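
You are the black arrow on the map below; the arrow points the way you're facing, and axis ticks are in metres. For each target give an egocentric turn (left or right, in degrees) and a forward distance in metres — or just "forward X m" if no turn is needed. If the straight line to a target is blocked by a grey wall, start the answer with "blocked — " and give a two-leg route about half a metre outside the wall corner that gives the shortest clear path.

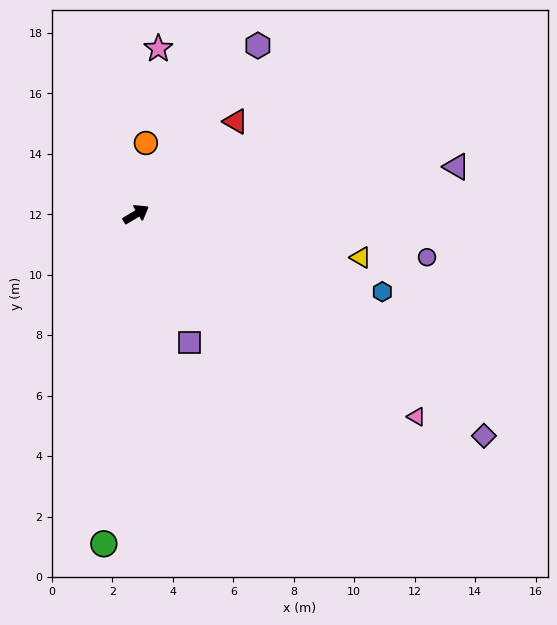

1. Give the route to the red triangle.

turn left 12°, forward 4.5 m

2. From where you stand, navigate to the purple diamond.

turn right 64°, forward 13.6 m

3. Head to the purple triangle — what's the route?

turn right 23°, forward 10.7 m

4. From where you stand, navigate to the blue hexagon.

turn right 48°, forward 8.5 m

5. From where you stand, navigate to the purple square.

turn right 99°, forward 4.6 m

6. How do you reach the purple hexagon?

turn left 23°, forward 6.9 m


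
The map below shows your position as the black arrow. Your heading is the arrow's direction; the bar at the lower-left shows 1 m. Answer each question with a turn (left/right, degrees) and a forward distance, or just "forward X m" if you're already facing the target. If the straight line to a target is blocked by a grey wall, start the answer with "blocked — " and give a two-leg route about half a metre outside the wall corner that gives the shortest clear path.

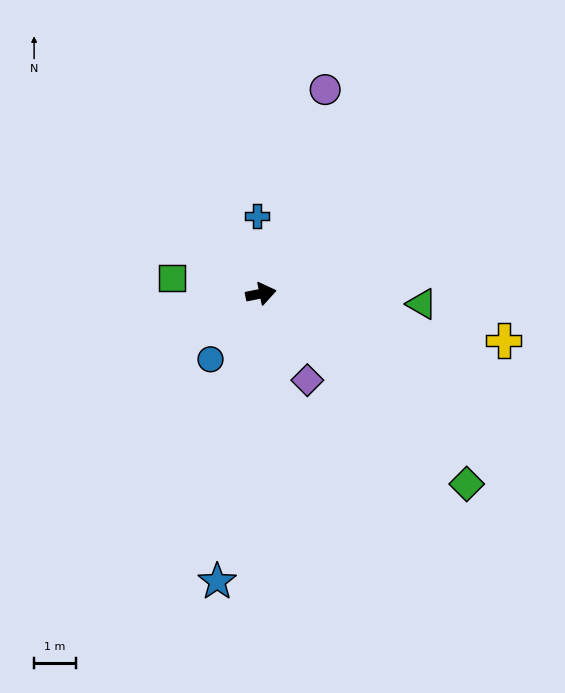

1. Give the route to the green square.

turn left 159°, forward 2.1 m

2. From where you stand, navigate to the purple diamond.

turn right 73°, forward 2.3 m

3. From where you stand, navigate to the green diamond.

turn right 54°, forward 6.7 m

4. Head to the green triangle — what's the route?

turn right 15°, forward 3.8 m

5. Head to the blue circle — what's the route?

turn right 139°, forward 2.0 m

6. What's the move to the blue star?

turn right 110°, forward 6.9 m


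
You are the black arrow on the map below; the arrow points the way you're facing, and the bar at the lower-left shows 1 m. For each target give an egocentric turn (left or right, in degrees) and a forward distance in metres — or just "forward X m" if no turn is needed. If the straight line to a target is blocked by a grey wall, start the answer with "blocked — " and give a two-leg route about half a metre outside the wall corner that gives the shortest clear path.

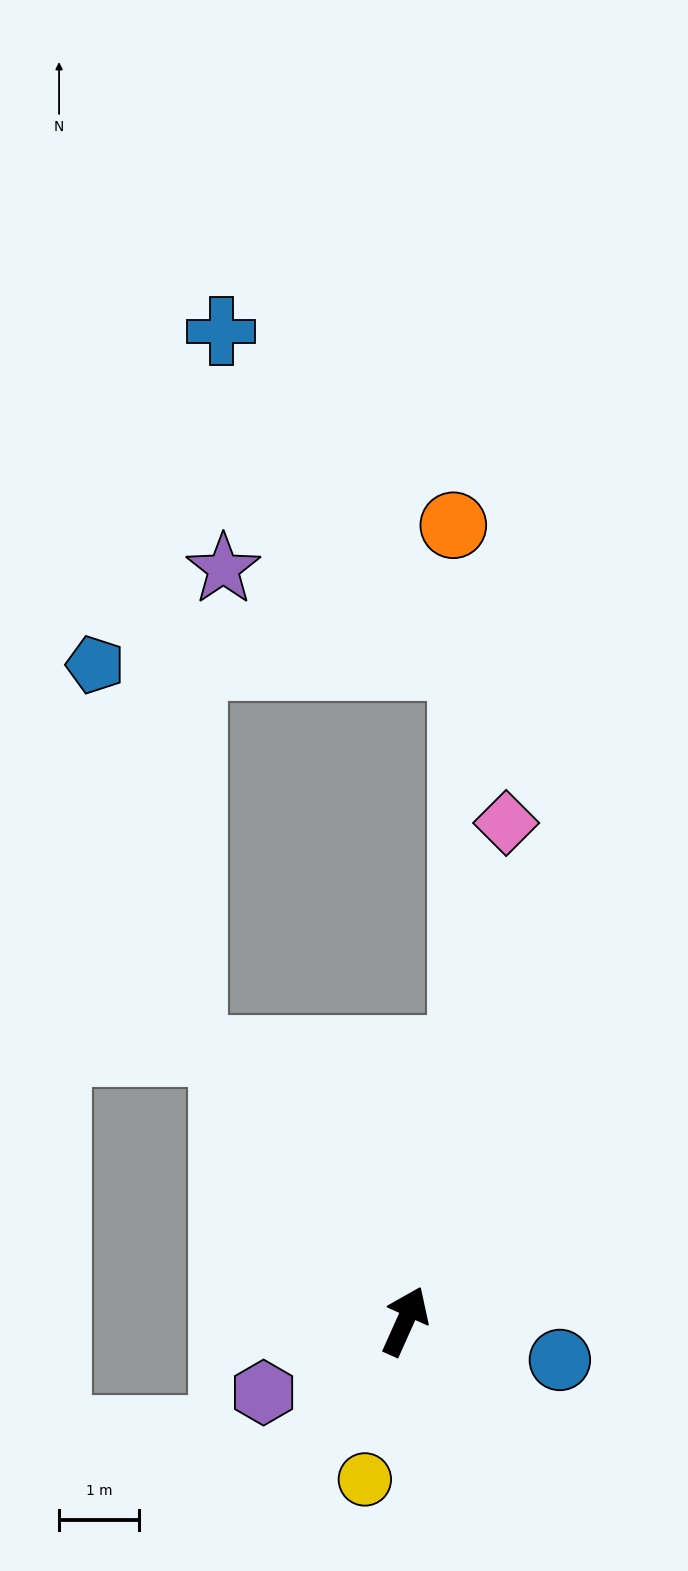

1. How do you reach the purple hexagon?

turn left 141°, forward 2.0 m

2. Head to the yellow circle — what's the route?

turn right 170°, forward 2.0 m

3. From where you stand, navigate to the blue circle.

turn right 80°, forward 2.0 m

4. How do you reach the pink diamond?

turn left 13°, forward 6.3 m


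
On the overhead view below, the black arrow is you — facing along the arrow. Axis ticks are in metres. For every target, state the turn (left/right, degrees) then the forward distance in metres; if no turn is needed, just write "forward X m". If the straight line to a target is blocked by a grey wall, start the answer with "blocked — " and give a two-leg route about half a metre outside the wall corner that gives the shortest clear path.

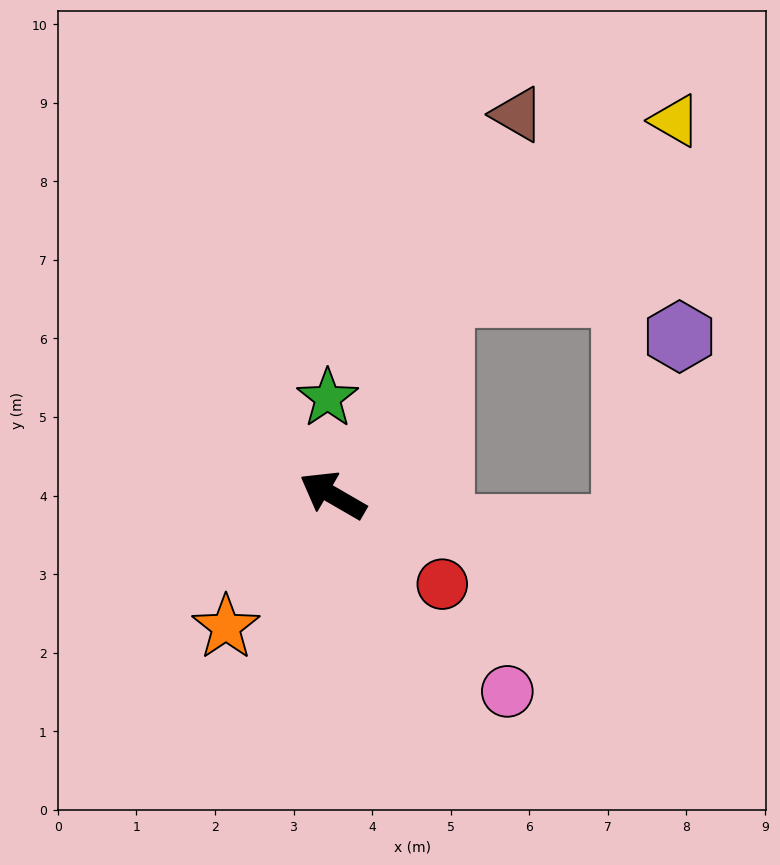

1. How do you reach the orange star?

turn left 81°, forward 2.2 m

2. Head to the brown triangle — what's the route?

turn right 86°, forward 5.4 m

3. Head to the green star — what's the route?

turn right 57°, forward 1.2 m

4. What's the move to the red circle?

turn left 171°, forward 1.8 m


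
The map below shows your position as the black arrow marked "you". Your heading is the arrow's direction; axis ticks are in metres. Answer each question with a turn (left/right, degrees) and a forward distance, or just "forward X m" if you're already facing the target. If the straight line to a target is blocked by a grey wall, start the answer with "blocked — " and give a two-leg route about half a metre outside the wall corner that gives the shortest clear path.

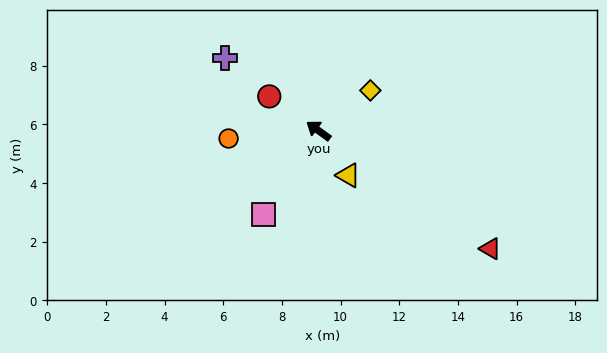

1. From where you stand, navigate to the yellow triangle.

turn left 159°, forward 1.8 m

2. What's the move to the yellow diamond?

turn right 106°, forward 2.2 m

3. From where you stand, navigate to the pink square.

turn left 93°, forward 3.4 m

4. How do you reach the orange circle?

turn left 41°, forward 3.1 m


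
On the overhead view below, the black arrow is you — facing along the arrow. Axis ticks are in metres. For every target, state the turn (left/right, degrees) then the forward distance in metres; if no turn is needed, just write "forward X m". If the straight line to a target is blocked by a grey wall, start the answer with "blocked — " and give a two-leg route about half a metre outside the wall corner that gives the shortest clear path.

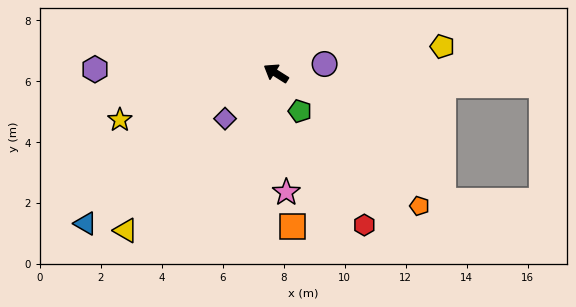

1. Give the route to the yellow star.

turn left 49°, forward 5.3 m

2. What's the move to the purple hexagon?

turn left 31°, forward 5.9 m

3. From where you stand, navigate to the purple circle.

turn right 137°, forward 1.6 m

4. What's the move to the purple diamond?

turn left 74°, forward 2.2 m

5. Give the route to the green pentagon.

turn left 155°, forward 1.5 m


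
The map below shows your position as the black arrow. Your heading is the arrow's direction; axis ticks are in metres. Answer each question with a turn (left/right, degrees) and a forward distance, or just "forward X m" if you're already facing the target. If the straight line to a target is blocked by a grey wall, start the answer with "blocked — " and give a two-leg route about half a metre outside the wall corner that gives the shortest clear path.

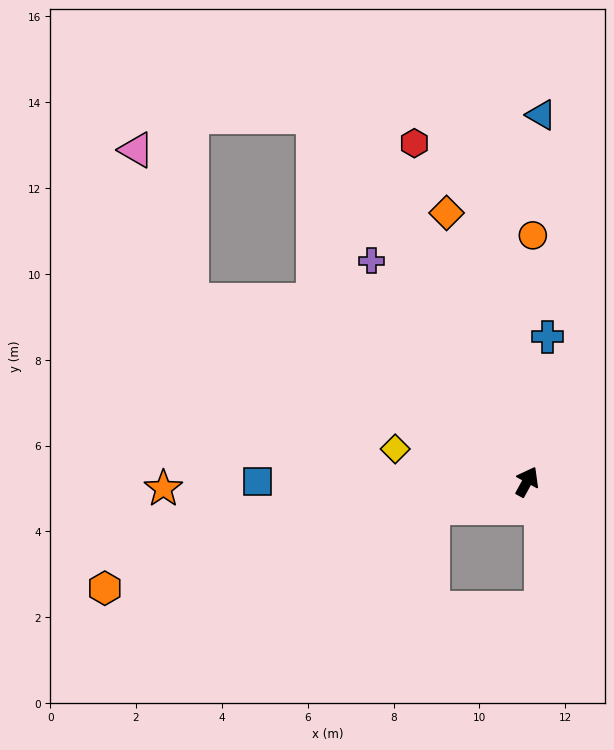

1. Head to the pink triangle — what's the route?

blocked — turn left 90°, forward 8.9 m, then turn right 42°, forward 3.7 m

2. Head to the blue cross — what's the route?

turn left 21°, forward 3.4 m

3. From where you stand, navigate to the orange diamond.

turn left 45°, forward 6.5 m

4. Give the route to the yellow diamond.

turn left 105°, forward 3.2 m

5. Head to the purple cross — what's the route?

turn left 64°, forward 6.3 m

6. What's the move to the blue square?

turn left 118°, forward 6.3 m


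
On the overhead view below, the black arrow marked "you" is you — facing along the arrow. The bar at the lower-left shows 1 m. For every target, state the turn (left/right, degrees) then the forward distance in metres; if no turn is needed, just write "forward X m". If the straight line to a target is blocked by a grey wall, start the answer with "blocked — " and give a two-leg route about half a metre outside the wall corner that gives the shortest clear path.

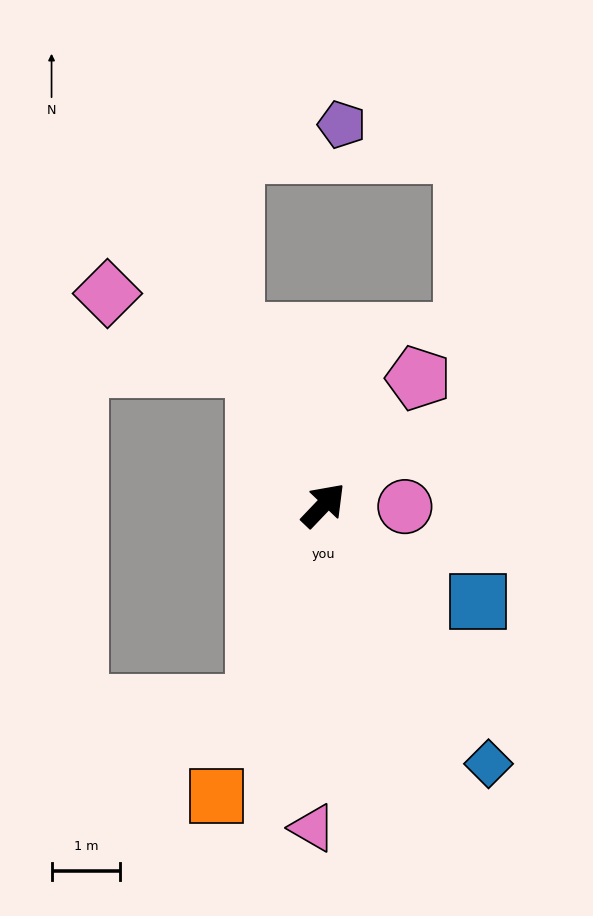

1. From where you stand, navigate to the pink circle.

turn right 47°, forward 1.2 m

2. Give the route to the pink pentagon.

turn left 7°, forward 2.3 m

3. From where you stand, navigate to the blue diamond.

turn right 104°, forward 4.5 m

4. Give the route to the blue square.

turn right 78°, forward 2.6 m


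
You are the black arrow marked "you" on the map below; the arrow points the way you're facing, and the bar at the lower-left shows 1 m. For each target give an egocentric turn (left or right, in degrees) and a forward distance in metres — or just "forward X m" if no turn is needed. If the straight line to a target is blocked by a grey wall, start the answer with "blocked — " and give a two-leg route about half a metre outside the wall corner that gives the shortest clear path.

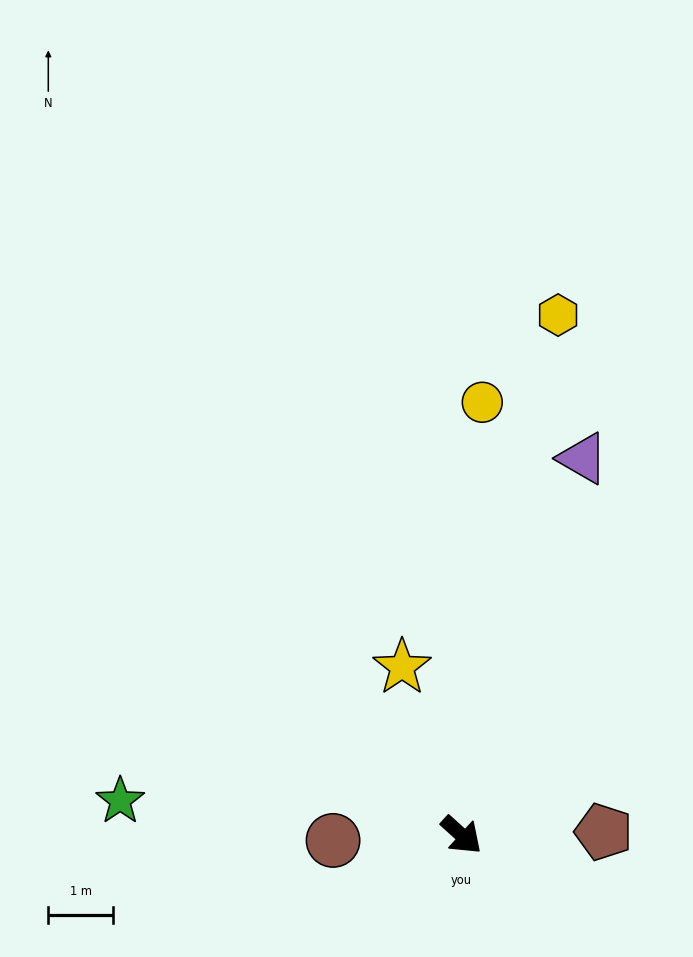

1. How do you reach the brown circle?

turn right 136°, forward 2.0 m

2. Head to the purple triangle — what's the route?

turn left 114°, forward 6.1 m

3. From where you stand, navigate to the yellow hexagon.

turn left 122°, forward 8.1 m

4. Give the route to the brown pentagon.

turn left 43°, forward 2.2 m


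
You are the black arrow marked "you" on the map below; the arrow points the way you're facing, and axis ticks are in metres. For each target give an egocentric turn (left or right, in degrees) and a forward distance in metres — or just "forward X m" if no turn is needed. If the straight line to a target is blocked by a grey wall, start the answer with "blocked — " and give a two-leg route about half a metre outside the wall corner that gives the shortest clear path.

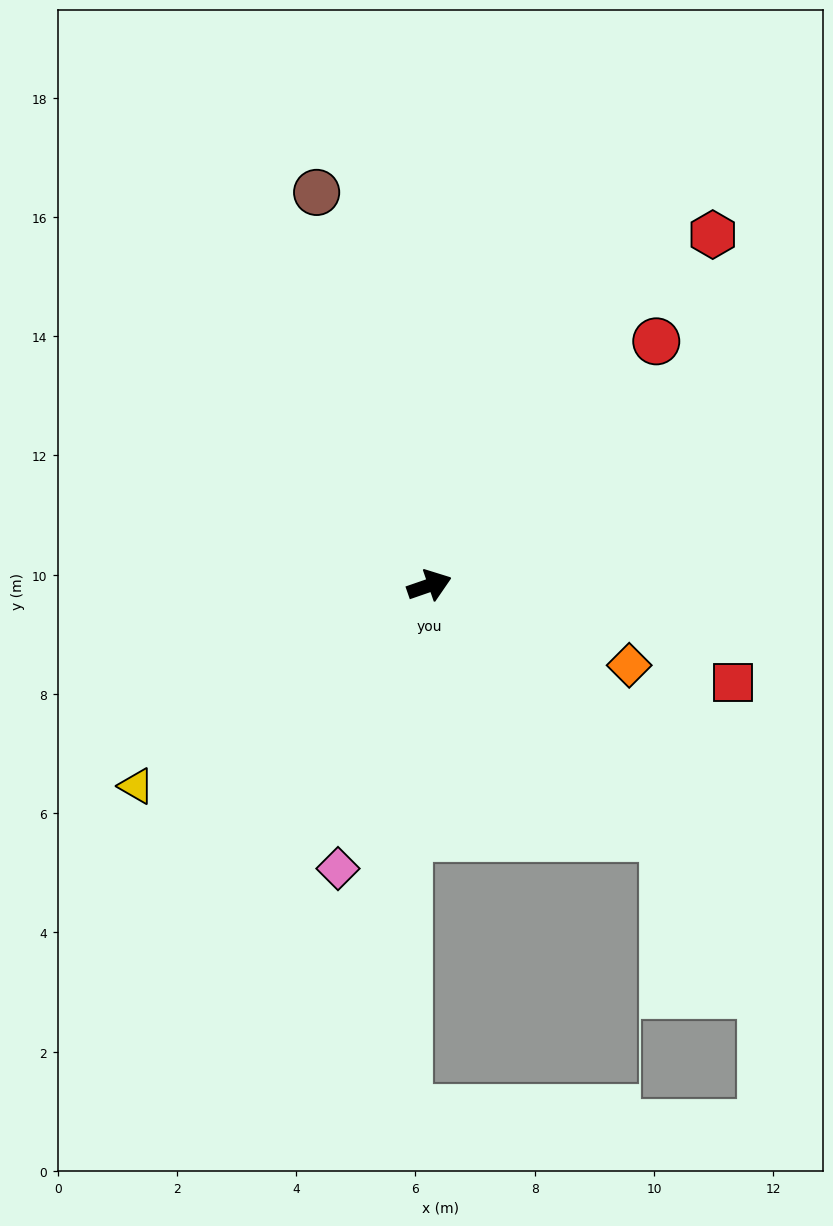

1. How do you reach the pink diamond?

turn right 127°, forward 5.0 m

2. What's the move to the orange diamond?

turn right 41°, forward 3.6 m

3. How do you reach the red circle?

turn left 28°, forward 5.6 m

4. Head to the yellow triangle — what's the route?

turn right 165°, forward 6.0 m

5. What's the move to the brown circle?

turn left 87°, forward 6.9 m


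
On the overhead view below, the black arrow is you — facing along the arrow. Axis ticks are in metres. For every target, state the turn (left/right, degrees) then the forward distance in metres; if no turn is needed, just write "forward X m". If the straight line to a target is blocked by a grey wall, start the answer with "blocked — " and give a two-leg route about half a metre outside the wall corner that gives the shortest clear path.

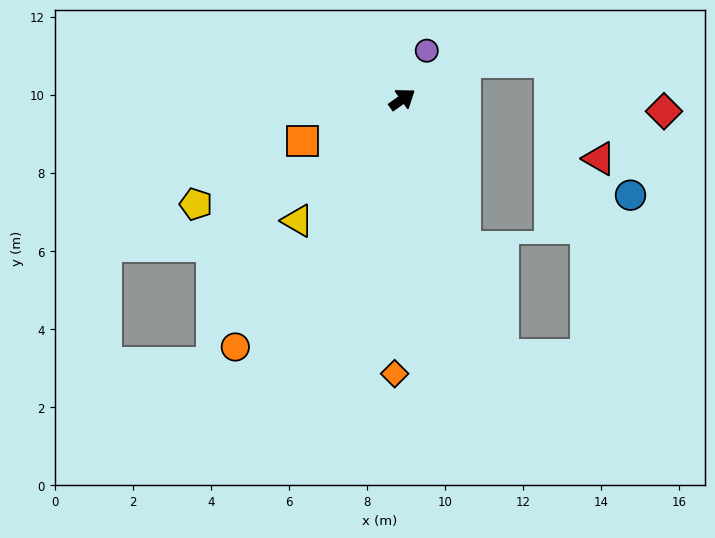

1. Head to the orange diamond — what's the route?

turn right 127°, forward 7.0 m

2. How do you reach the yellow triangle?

turn right 166°, forward 4.1 m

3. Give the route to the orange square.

turn left 167°, forward 2.8 m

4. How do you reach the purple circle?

turn left 28°, forward 1.4 m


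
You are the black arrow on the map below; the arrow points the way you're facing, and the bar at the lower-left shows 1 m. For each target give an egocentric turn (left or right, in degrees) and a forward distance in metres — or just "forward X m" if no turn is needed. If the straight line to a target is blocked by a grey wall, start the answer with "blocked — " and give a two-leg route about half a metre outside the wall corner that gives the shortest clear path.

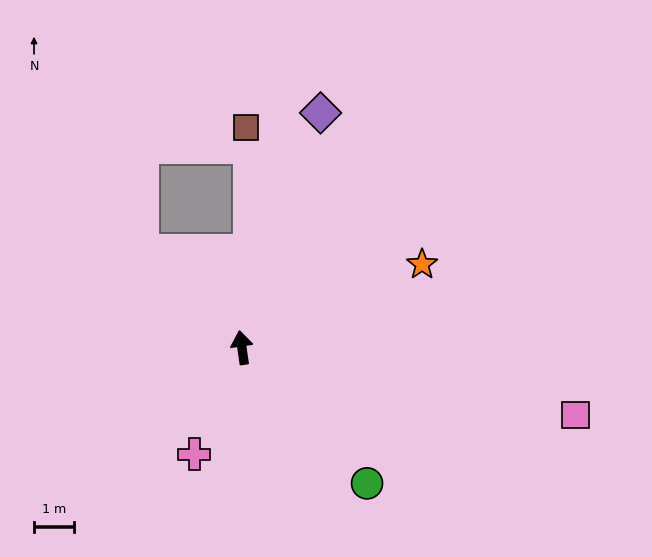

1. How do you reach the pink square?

turn right 110°, forward 8.6 m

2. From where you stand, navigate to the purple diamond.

turn right 27°, forward 6.2 m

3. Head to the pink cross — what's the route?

turn left 148°, forward 2.9 m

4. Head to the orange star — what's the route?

turn right 74°, forward 5.0 m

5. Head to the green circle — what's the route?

turn right 146°, forward 4.6 m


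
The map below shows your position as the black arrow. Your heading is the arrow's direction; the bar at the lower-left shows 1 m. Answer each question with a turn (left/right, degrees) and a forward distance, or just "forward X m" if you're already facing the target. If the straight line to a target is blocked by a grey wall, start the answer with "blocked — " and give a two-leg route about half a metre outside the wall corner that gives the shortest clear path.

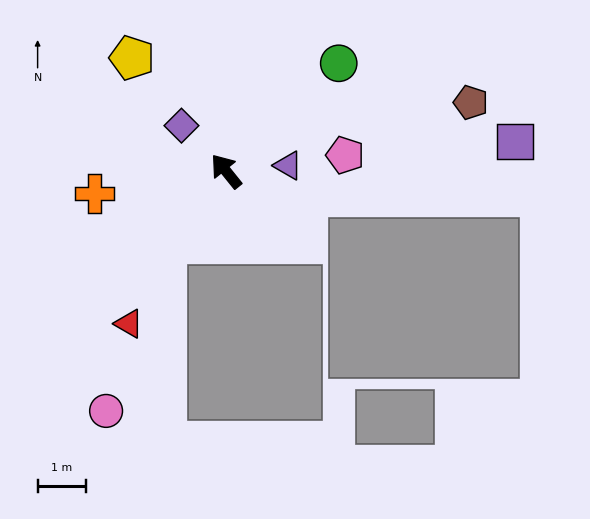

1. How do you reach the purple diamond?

turn left 6°, forward 1.3 m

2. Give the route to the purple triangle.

turn right 124°, forward 1.3 m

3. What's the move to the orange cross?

turn left 61°, forward 2.8 m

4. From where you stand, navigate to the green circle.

turn right 85°, forward 3.2 m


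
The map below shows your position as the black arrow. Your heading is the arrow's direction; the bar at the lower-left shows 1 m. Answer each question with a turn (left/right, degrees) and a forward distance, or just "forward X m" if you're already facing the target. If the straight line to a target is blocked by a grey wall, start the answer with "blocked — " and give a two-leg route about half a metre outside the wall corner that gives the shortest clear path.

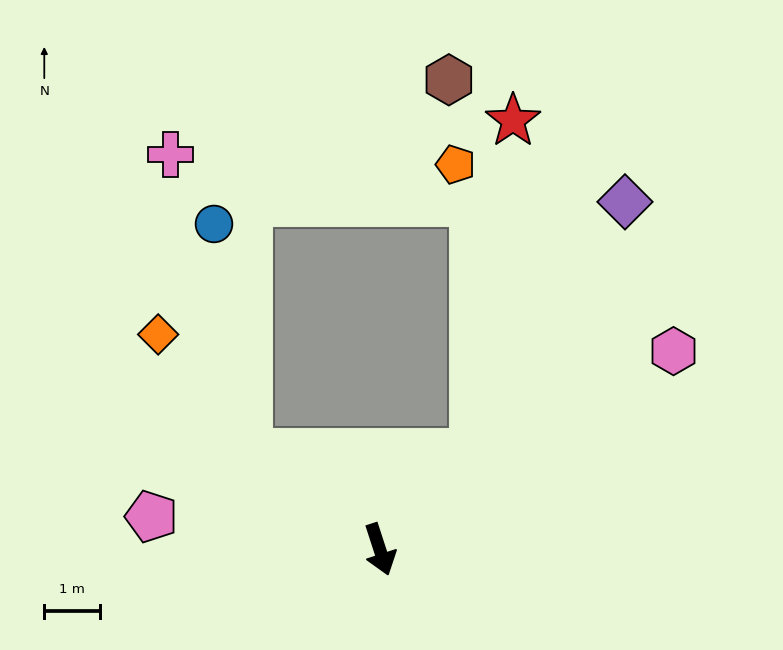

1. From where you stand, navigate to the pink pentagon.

turn right 116°, forward 4.1 m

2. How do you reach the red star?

blocked — turn left 118°, forward 2.4 m, then turn left 37°, forward 6.0 m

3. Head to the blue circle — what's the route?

blocked — turn right 145°, forward 2.9 m, then turn right 44°, forward 4.1 m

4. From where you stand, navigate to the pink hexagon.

turn left 106°, forward 6.3 m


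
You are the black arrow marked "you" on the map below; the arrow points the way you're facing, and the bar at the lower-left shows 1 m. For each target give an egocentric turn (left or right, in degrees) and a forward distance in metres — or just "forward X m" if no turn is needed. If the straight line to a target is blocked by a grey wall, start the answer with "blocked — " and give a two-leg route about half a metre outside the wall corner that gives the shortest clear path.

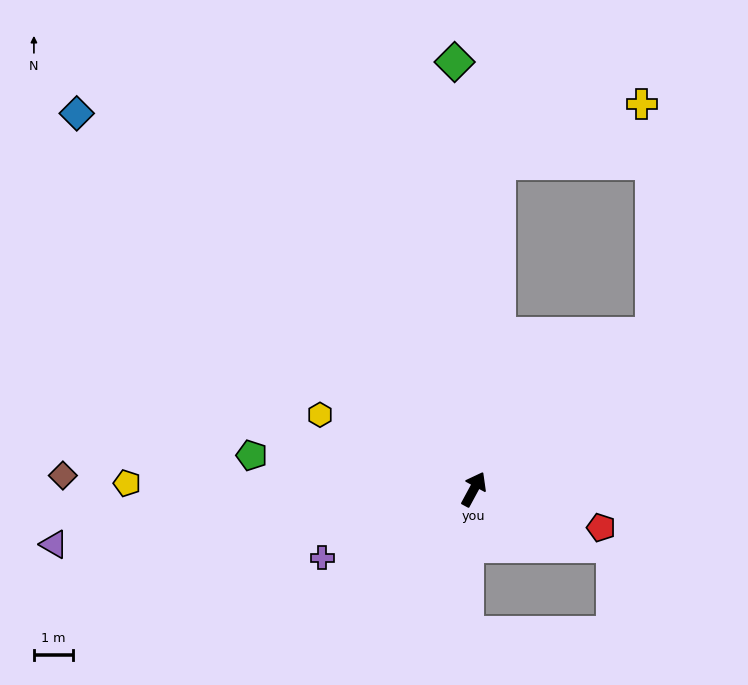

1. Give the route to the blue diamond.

turn left 75°, forward 13.8 m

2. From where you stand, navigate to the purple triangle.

turn left 126°, forward 10.7 m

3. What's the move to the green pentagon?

turn left 110°, forward 5.7 m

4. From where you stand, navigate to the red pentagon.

turn right 78°, forward 3.4 m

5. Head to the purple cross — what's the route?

turn left 143°, forward 4.2 m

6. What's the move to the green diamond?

turn left 31°, forward 10.8 m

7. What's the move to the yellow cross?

blocked — turn left 24°, forward 8.3 m, then turn right 63°, forward 3.9 m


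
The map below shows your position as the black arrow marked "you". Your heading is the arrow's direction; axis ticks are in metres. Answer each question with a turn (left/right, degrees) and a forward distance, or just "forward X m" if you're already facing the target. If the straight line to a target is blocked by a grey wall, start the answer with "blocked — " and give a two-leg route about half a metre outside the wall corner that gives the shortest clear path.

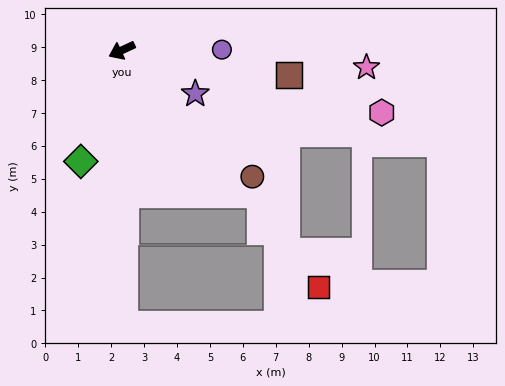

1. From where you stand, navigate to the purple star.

turn left 124°, forward 2.6 m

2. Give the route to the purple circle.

turn left 155°, forward 3.0 m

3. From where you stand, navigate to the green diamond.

turn left 45°, forward 3.6 m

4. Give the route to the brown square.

turn left 147°, forward 5.1 m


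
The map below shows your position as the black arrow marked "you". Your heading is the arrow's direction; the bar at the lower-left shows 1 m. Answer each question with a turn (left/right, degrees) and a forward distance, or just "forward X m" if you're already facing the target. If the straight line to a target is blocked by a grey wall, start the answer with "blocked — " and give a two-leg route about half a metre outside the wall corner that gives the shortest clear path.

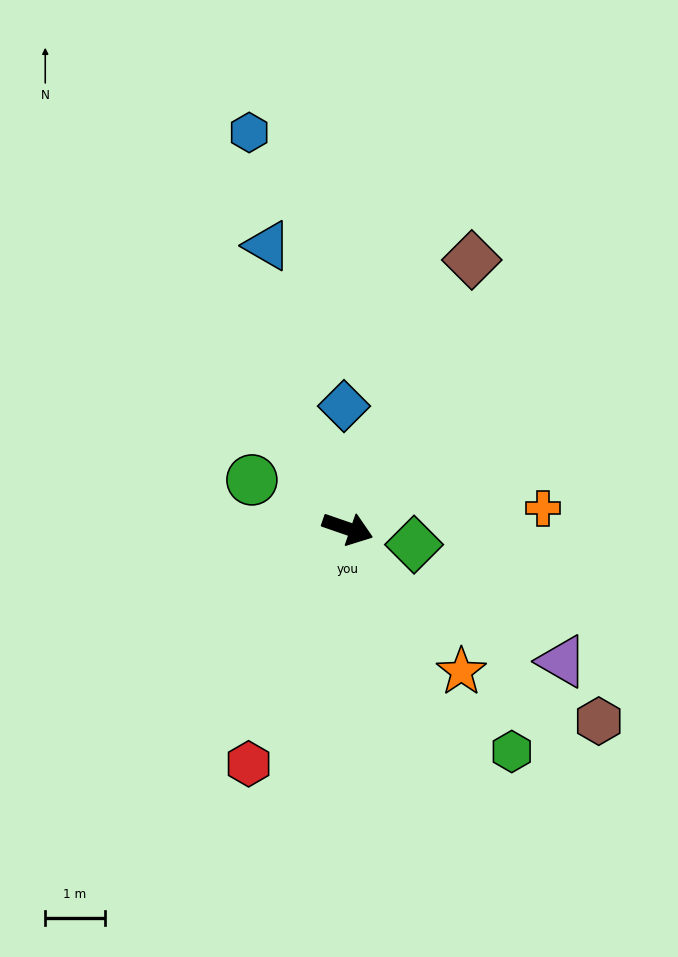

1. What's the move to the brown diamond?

turn left 84°, forward 5.0 m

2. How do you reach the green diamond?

turn left 6°, forward 1.2 m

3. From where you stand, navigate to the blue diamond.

turn left 111°, forward 2.1 m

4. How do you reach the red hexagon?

turn right 94°, forward 4.3 m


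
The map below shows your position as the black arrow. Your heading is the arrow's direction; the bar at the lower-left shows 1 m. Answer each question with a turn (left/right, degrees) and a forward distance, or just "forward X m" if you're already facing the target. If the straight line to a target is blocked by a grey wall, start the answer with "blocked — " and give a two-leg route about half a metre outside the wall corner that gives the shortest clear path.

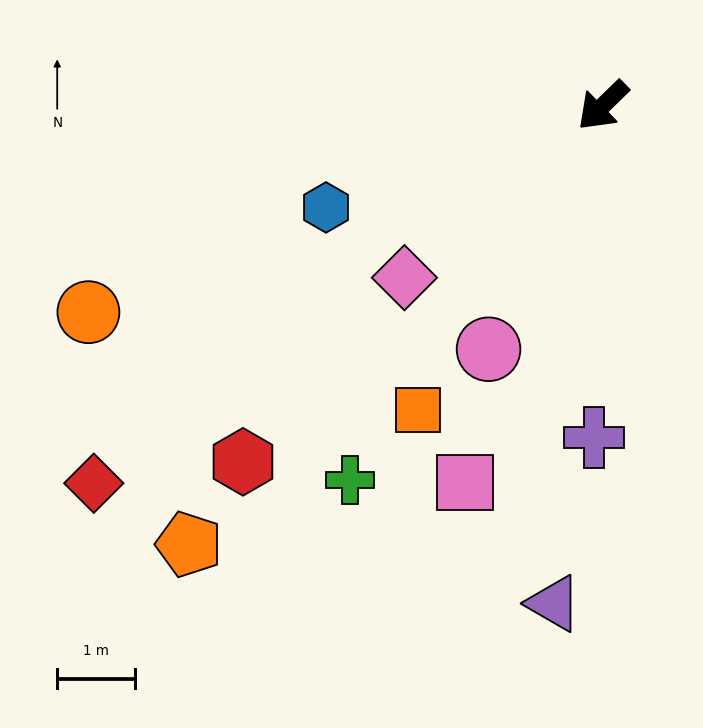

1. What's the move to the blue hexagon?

turn right 24°, forward 3.8 m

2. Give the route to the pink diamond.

turn right 3°, forward 3.4 m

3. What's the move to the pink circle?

turn left 21°, forward 3.5 m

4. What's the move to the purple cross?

turn left 44°, forward 4.3 m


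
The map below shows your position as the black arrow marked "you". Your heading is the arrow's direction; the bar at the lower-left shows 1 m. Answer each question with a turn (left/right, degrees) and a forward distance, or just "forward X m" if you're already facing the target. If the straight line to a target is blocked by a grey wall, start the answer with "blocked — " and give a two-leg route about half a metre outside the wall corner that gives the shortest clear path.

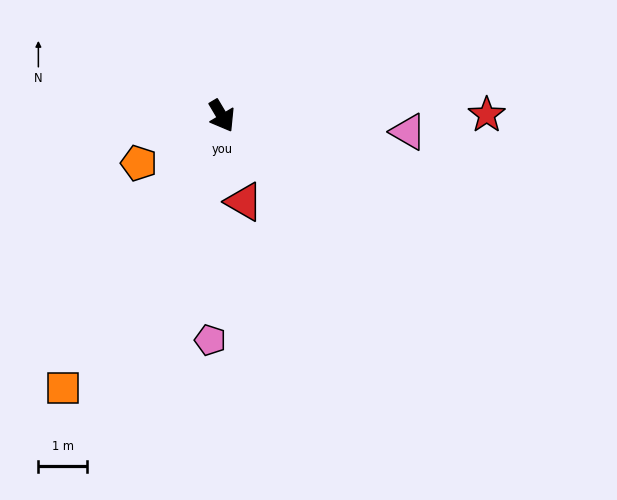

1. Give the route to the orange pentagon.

turn right 91°, forward 2.0 m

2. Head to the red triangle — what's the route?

turn right 16°, forward 1.8 m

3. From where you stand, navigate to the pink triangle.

turn left 54°, forward 3.8 m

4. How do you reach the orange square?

turn right 61°, forward 6.5 m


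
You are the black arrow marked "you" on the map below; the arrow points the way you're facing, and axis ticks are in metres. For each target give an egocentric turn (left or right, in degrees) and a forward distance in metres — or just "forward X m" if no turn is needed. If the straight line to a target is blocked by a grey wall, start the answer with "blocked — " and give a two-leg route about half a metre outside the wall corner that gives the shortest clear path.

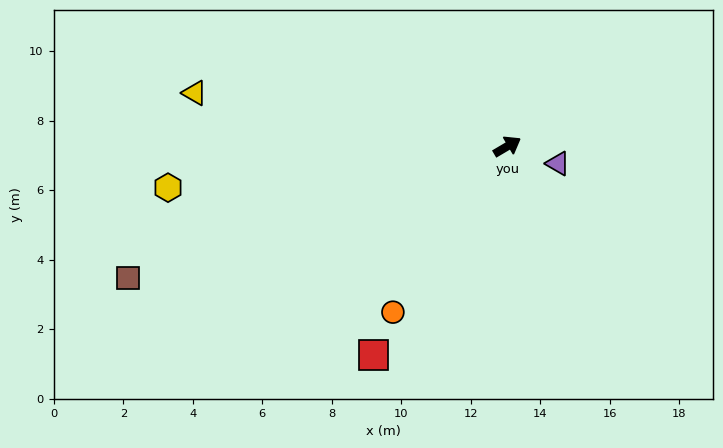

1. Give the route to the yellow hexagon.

turn left 156°, forward 9.8 m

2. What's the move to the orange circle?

turn right 155°, forward 5.8 m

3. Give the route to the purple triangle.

turn right 49°, forward 1.5 m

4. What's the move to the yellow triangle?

turn left 140°, forward 9.1 m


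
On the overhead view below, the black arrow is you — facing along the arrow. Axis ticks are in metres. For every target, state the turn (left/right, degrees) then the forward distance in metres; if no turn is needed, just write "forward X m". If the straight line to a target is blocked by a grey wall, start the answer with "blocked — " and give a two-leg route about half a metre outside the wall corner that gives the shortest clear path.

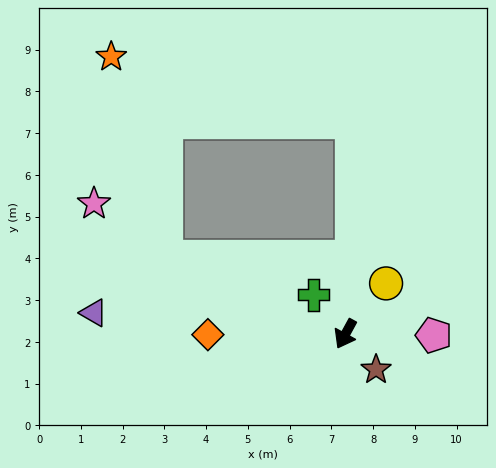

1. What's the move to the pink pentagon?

turn left 118°, forward 2.1 m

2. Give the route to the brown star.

turn left 69°, forward 1.1 m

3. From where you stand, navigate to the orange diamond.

turn right 61°, forward 3.3 m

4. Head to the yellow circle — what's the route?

turn left 170°, forward 1.6 m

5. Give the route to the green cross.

turn right 112°, forward 1.2 m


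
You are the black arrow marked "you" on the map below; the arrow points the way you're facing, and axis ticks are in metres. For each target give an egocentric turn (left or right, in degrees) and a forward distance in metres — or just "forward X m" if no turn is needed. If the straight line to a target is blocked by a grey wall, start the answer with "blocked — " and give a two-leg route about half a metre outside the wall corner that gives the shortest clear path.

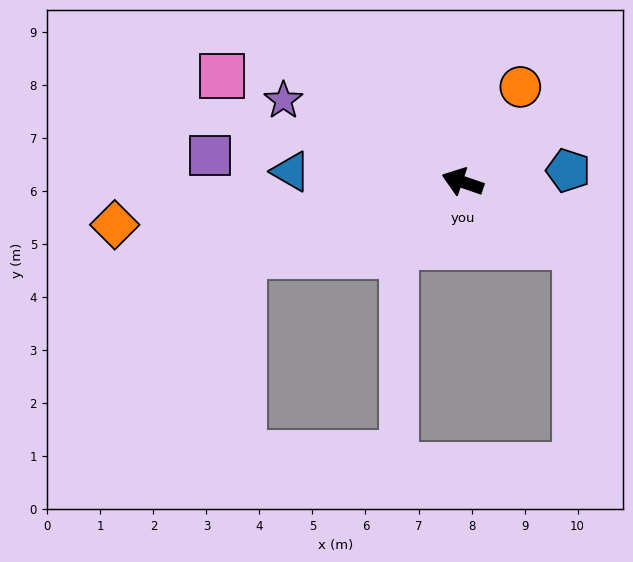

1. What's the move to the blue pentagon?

turn right 155°, forward 2.0 m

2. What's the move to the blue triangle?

turn left 15°, forward 3.2 m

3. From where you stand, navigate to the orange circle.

turn right 102°, forward 2.1 m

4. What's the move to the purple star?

turn right 6°, forward 3.7 m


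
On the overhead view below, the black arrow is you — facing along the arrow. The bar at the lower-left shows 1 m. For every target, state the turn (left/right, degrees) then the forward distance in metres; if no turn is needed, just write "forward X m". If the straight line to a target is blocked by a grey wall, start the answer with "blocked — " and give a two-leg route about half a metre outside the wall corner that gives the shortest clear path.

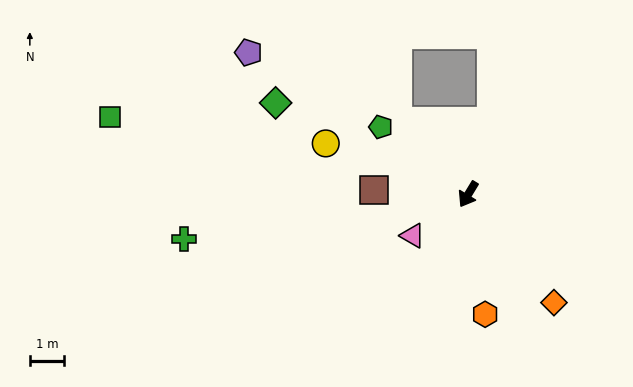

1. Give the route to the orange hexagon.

turn left 39°, forward 3.5 m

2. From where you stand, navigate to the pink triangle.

turn right 22°, forward 2.0 m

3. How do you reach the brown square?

turn right 62°, forward 2.7 m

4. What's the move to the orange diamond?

turn left 70°, forward 4.0 m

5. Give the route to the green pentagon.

turn right 96°, forward 3.2 m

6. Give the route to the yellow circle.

turn right 78°, forward 4.4 m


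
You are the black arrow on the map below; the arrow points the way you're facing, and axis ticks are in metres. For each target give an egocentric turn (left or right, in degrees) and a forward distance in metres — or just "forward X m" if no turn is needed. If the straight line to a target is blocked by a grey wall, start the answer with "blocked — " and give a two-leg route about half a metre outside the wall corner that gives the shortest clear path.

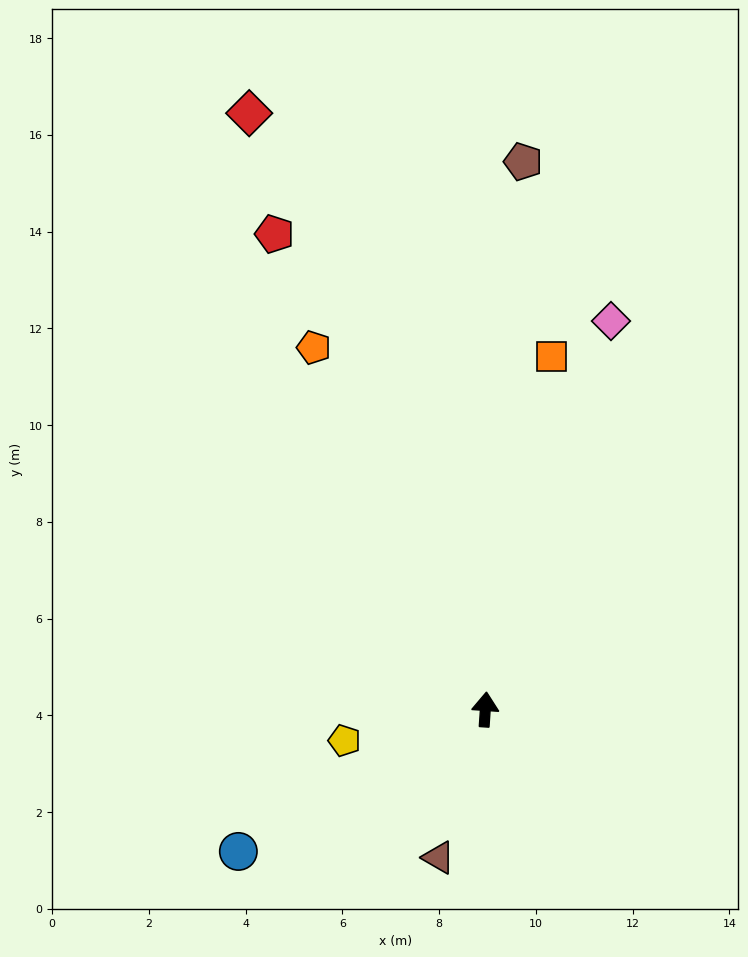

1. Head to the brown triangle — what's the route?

turn left 166°, forward 3.2 m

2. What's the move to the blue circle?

turn left 124°, forward 5.9 m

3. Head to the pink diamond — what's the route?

turn right 14°, forward 8.4 m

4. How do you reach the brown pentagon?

forward 11.4 m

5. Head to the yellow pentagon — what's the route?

turn left 106°, forward 3.0 m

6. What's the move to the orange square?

turn right 7°, forward 7.4 m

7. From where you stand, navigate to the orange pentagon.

turn left 29°, forward 8.3 m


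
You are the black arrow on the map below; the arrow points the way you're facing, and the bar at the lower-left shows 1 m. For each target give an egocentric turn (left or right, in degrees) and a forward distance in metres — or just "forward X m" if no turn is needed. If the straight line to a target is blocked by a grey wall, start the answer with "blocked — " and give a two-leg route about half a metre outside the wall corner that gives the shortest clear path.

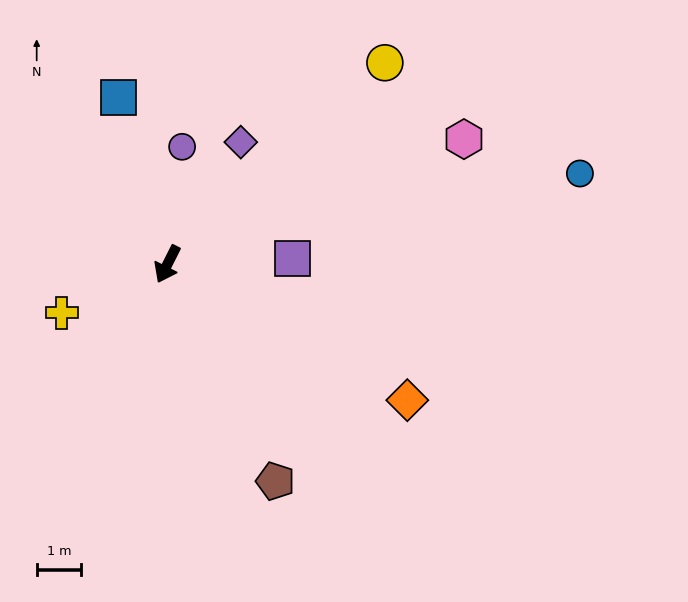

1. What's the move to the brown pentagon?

turn left 53°, forward 5.5 m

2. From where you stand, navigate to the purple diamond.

turn left 176°, forward 3.2 m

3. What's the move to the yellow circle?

turn left 160°, forward 6.7 m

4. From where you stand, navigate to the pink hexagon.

turn left 140°, forward 7.3 m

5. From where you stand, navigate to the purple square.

turn left 119°, forward 2.8 m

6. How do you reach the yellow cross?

turn right 39°, forward 2.6 m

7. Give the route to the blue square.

turn right 137°, forward 3.9 m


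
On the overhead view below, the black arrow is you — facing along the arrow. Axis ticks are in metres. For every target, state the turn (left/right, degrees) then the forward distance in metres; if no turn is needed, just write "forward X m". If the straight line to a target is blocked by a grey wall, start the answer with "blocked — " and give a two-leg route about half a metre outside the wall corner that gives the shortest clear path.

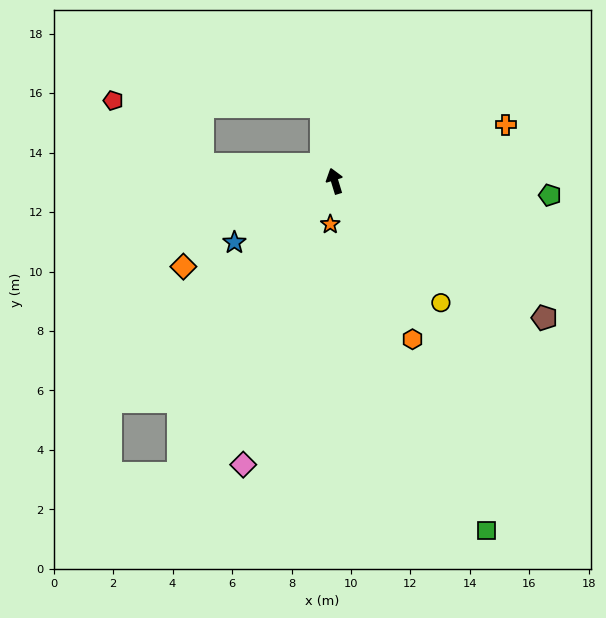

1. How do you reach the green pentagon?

turn right 111°, forward 7.3 m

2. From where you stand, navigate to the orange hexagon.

turn right 171°, forward 5.9 m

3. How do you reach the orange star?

turn left 157°, forward 1.5 m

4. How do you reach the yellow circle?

turn right 156°, forward 5.4 m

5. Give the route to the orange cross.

turn right 89°, forward 6.1 m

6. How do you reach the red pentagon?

blocked — turn left 66°, forward 4.5 m, then turn right 29°, forward 3.7 m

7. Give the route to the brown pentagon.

turn right 140°, forward 8.4 m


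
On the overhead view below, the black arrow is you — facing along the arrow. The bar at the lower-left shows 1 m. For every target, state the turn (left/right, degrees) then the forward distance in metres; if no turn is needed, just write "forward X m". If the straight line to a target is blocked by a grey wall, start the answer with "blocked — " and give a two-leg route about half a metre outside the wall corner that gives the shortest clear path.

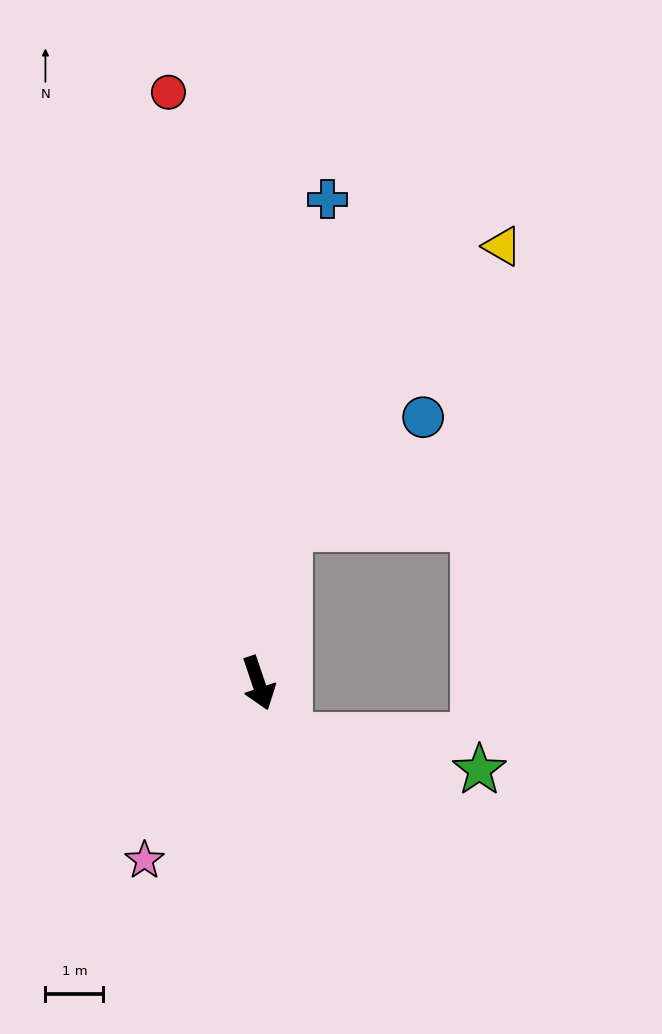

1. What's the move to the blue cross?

turn left 153°, forward 8.4 m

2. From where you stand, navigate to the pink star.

turn right 51°, forward 3.6 m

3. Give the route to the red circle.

turn left 170°, forward 10.3 m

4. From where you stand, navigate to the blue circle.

blocked — turn left 151°, forward 2.7 m, then turn right 41°, forward 3.0 m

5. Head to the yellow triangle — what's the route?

blocked — turn left 151°, forward 2.7 m, then turn right 27°, forward 6.1 m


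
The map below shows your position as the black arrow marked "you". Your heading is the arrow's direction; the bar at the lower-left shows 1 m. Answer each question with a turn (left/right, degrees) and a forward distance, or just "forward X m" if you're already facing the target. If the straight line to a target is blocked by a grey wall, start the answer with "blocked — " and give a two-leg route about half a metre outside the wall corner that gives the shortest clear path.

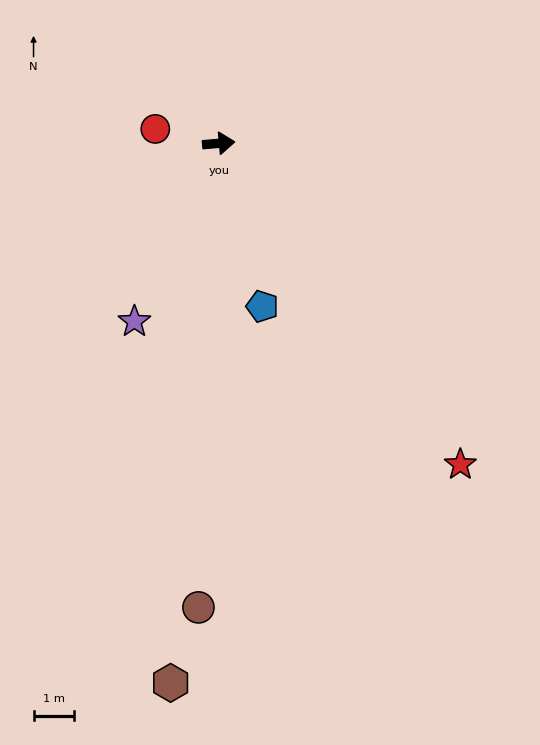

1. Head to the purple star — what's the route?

turn right 120°, forward 4.8 m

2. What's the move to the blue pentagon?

turn right 80°, forward 4.2 m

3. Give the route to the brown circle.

turn right 98°, forward 11.4 m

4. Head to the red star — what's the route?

turn right 58°, forward 9.9 m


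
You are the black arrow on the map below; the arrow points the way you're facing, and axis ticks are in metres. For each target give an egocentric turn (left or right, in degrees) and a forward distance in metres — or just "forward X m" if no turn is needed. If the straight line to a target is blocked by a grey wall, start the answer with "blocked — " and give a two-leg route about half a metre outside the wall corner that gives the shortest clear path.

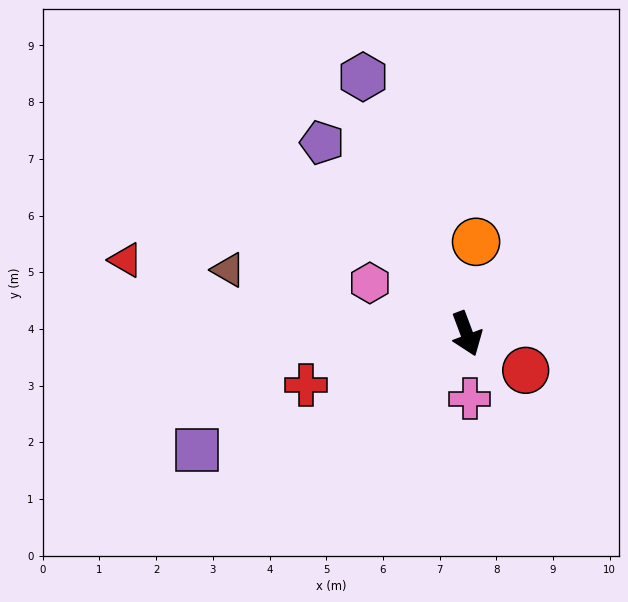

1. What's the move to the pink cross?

turn right 18°, forward 1.1 m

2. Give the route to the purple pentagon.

turn right 163°, forward 4.2 m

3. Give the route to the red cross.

turn right 93°, forward 3.0 m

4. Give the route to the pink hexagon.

turn right 138°, forward 1.9 m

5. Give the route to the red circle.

turn left 38°, forward 1.2 m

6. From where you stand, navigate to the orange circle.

turn left 154°, forward 1.6 m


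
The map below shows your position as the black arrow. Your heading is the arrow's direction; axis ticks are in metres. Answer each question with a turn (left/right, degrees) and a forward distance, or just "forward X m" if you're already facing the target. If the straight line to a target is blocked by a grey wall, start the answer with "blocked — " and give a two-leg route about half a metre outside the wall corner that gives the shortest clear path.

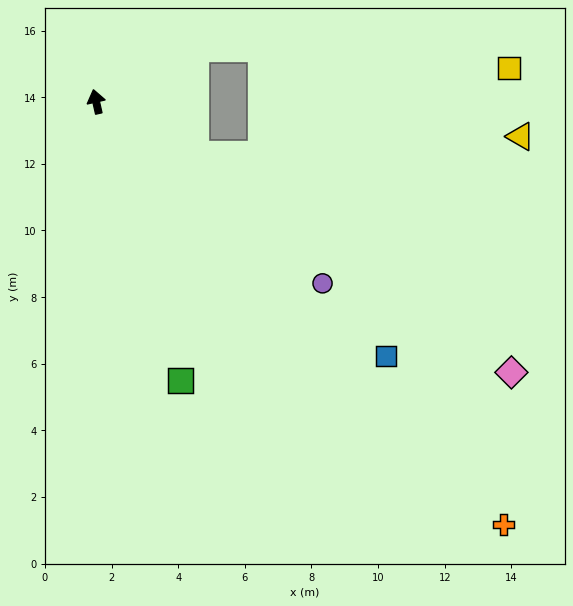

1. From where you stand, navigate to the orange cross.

turn right 149°, forward 17.6 m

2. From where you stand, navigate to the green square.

turn right 176°, forward 8.7 m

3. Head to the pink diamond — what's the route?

turn right 136°, forward 14.9 m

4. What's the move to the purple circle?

turn right 141°, forward 8.7 m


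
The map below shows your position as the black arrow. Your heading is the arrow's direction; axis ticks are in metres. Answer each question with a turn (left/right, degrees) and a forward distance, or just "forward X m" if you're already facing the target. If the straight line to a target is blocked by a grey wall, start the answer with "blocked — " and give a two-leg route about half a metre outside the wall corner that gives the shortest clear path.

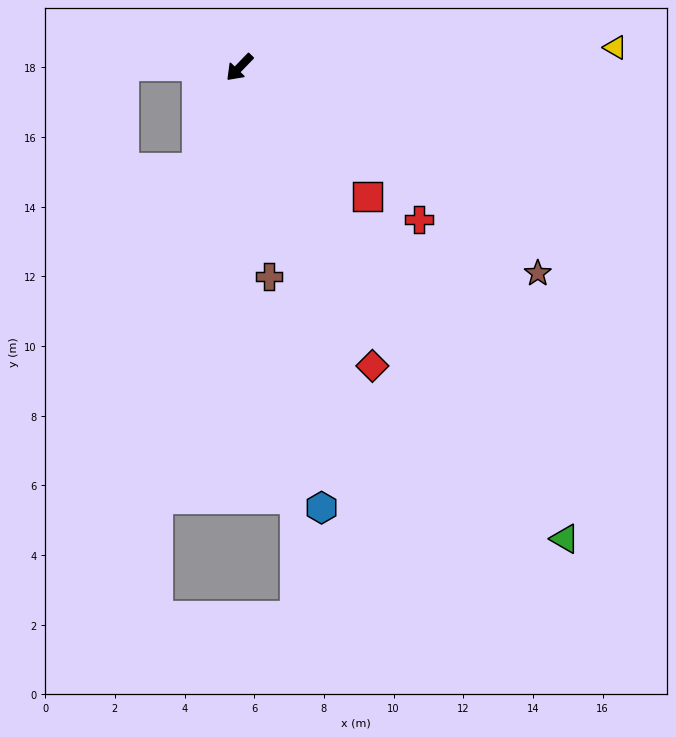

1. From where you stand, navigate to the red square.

turn left 89°, forward 5.2 m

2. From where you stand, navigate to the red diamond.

turn left 68°, forward 9.4 m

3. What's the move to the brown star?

turn left 99°, forward 10.4 m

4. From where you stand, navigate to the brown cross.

turn left 52°, forward 6.1 m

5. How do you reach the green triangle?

turn left 79°, forward 16.4 m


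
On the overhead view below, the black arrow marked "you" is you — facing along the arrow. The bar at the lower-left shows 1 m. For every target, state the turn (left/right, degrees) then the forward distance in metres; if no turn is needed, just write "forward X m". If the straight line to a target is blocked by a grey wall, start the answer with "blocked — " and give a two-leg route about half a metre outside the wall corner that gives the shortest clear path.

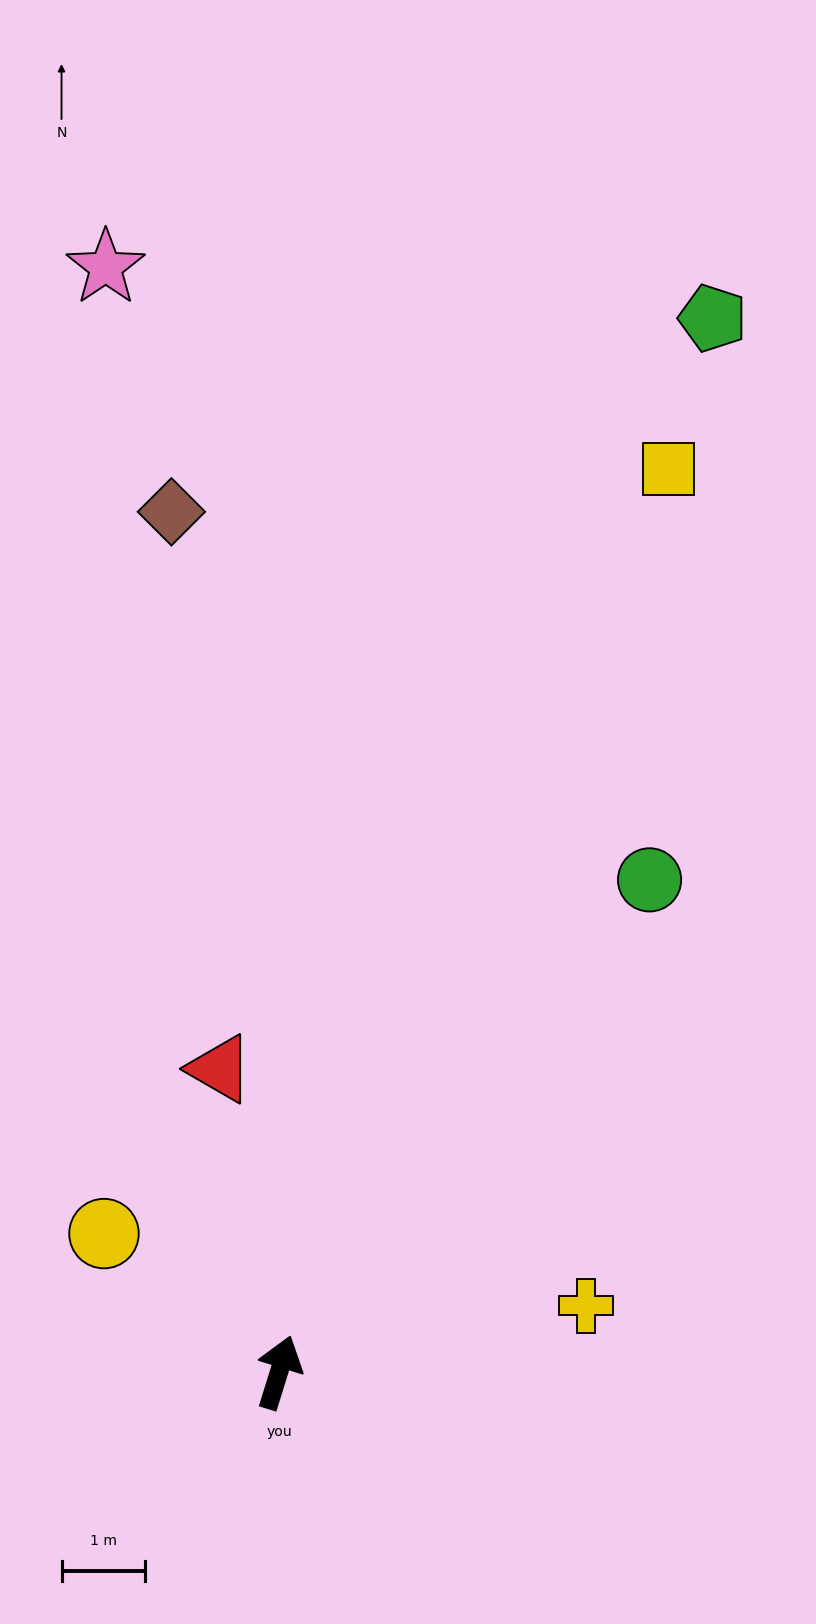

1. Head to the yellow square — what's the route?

turn right 6°, forward 11.7 m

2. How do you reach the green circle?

turn right 20°, forward 7.3 m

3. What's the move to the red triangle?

turn left 28°, forward 3.7 m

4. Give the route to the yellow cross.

turn right 60°, forward 3.7 m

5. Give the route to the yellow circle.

turn left 69°, forward 2.7 m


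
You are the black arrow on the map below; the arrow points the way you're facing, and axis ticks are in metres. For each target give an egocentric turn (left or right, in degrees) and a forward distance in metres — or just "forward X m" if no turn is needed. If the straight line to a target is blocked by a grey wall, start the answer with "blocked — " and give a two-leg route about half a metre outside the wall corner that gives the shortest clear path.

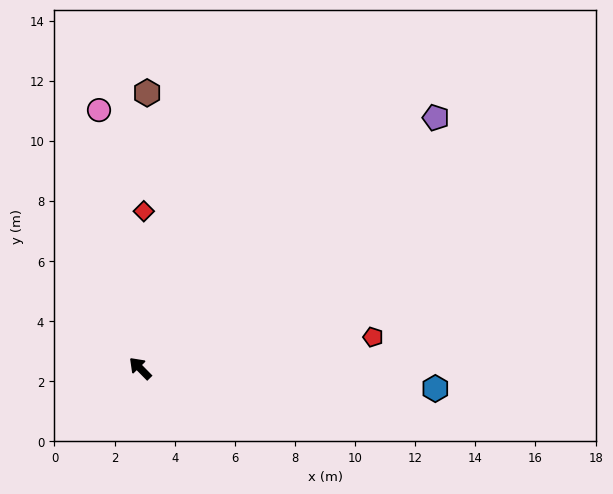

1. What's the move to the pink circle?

turn right 35°, forward 8.7 m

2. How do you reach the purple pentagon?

turn right 94°, forward 12.9 m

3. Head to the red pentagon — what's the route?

turn right 127°, forward 7.8 m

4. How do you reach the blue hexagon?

turn right 138°, forward 9.8 m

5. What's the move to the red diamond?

turn right 46°, forward 5.2 m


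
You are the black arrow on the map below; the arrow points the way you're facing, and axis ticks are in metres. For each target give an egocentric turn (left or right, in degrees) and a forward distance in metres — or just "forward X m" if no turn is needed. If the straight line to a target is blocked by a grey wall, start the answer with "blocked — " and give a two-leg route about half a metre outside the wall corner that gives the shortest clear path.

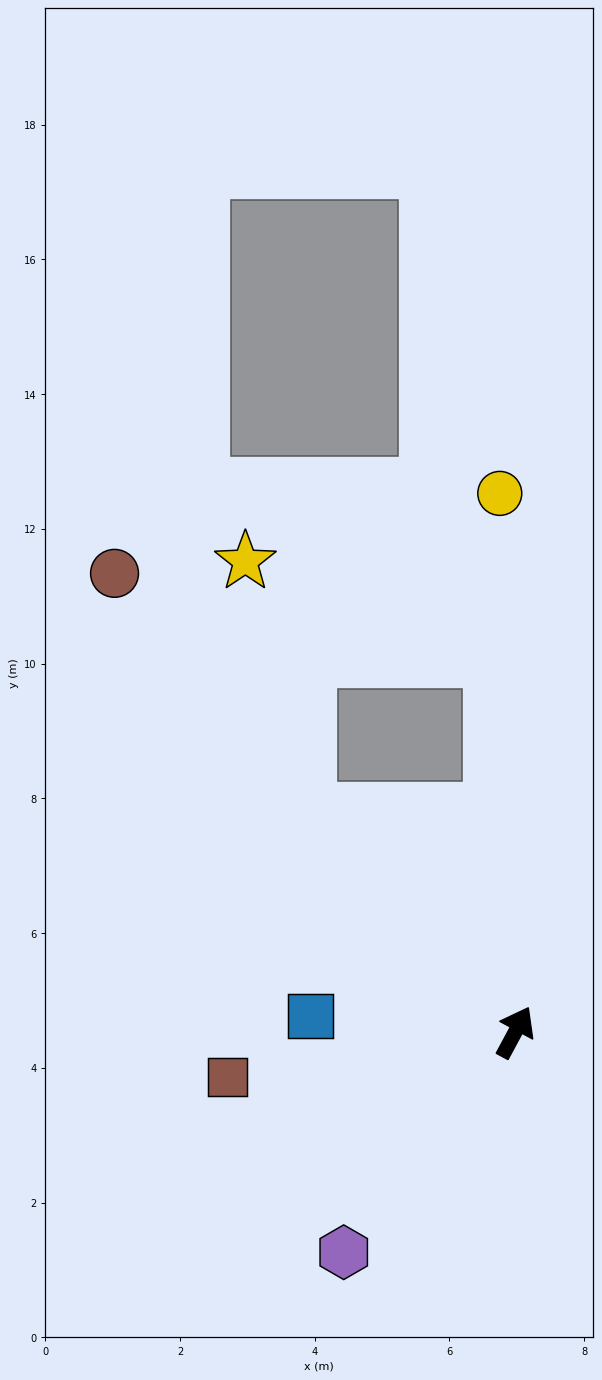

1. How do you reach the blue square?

turn left 114°, forward 3.0 m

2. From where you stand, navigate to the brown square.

turn left 127°, forward 4.3 m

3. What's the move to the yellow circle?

turn left 30°, forward 8.0 m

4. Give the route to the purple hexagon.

turn left 170°, forward 4.1 m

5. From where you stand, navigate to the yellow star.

blocked — turn left 71°, forward 4.5 m, then turn right 29°, forward 3.8 m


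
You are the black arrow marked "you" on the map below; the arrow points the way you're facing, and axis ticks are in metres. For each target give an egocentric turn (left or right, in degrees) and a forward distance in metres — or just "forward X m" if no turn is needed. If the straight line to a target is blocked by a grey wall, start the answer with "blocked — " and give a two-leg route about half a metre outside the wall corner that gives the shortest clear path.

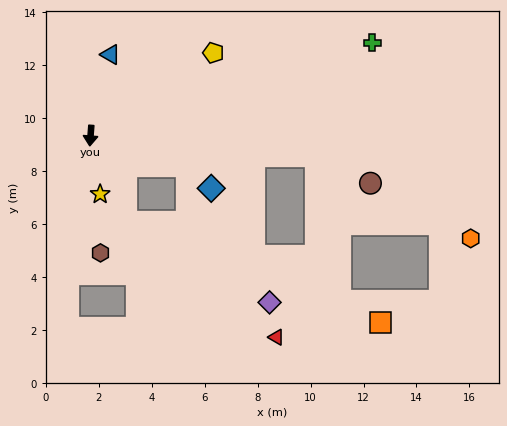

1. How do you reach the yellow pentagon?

turn left 128°, forward 5.6 m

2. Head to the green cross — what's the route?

turn left 113°, forward 11.2 m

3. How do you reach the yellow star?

turn left 14°, forward 2.2 m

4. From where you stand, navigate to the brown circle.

blocked — turn left 89°, forward 8.5 m, then turn right 21°, forward 2.3 m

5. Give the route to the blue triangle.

turn left 171°, forward 3.2 m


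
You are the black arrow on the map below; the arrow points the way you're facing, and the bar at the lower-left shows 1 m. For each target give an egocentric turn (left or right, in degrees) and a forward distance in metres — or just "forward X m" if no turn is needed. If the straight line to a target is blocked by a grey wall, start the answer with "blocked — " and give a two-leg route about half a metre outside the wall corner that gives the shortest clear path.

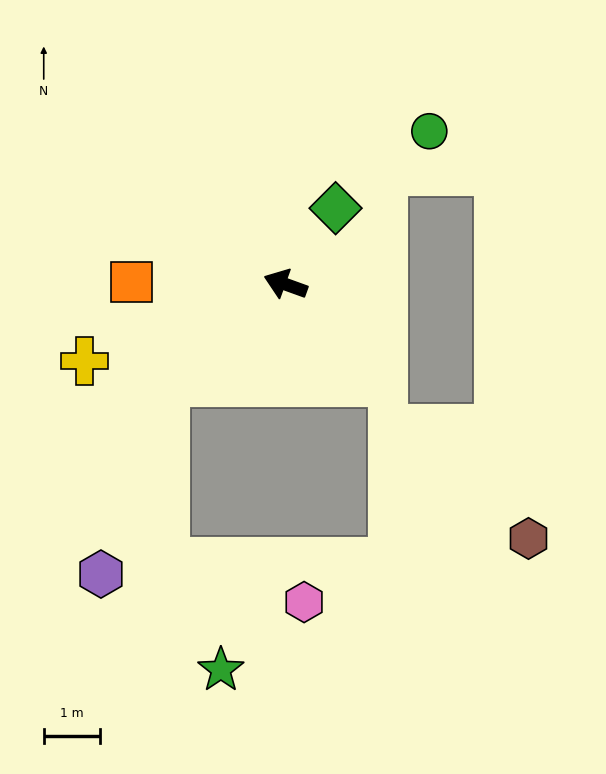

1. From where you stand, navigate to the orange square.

turn left 19°, forward 2.7 m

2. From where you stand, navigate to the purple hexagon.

blocked — turn left 59°, forward 2.8 m, then turn left 32°, forward 3.6 m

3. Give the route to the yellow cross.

turn left 41°, forward 3.8 m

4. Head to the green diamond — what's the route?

turn right 104°, forward 1.6 m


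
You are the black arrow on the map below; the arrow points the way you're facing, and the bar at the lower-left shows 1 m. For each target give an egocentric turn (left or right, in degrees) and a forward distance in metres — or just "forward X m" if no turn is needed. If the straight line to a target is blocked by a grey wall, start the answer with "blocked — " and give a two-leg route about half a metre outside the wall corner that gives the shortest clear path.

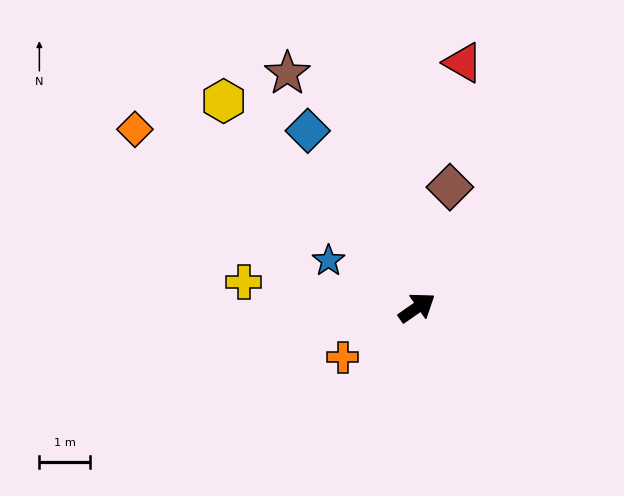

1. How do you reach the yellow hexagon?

turn left 98°, forward 5.6 m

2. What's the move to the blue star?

turn left 117°, forward 2.0 m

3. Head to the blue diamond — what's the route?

turn left 87°, forward 4.1 m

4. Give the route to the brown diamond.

turn left 40°, forward 2.5 m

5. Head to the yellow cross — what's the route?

turn left 137°, forward 3.5 m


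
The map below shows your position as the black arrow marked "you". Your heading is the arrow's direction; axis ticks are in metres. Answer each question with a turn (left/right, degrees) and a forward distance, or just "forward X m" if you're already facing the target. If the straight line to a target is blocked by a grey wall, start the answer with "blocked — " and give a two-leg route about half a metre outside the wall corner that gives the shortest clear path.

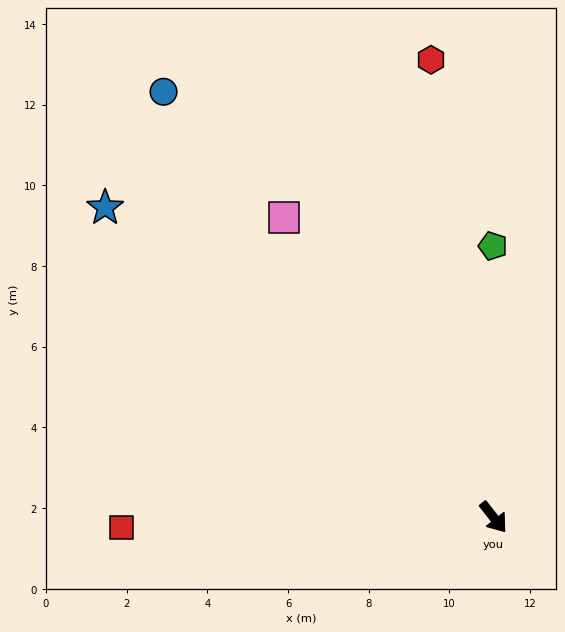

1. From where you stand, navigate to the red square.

turn right 127°, forward 9.2 m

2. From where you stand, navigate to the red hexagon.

turn left 150°, forward 11.4 m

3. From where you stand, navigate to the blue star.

turn right 167°, forward 12.3 m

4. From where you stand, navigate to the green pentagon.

turn left 142°, forward 6.7 m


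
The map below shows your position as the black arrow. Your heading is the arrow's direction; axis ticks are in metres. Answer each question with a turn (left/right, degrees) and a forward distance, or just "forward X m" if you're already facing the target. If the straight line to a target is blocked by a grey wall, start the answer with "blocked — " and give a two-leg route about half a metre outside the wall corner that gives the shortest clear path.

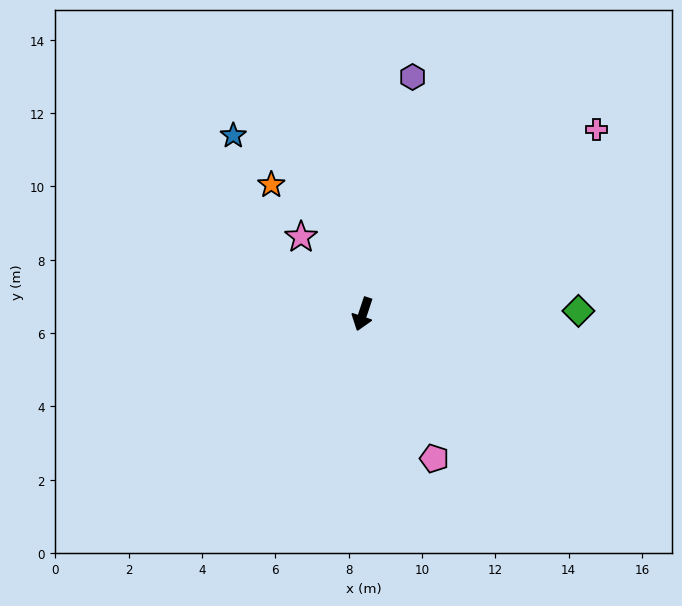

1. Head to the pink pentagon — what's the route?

turn left 45°, forward 4.4 m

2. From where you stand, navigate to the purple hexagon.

turn right 173°, forward 6.6 m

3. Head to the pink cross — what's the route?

turn left 147°, forward 8.1 m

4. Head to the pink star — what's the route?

turn right 123°, forward 2.7 m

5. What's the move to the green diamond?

turn left 109°, forward 5.9 m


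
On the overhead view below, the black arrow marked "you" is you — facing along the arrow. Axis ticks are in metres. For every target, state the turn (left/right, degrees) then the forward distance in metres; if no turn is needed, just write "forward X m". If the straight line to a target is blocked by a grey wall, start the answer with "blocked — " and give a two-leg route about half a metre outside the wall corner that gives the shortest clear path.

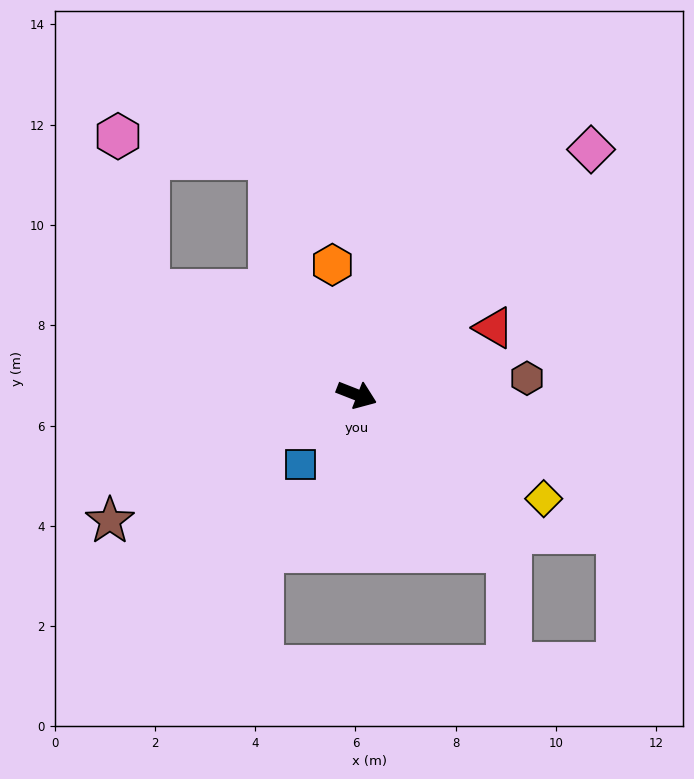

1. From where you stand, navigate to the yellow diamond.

turn right 8°, forward 4.3 m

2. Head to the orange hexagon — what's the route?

turn left 122°, forward 2.6 m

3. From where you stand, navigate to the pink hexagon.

blocked — turn left 175°, forward 4.6 m, then turn right 52°, forward 3.1 m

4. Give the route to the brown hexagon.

turn left 27°, forward 3.4 m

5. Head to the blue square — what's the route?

turn right 107°, forward 1.8 m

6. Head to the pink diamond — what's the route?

turn left 68°, forward 6.8 m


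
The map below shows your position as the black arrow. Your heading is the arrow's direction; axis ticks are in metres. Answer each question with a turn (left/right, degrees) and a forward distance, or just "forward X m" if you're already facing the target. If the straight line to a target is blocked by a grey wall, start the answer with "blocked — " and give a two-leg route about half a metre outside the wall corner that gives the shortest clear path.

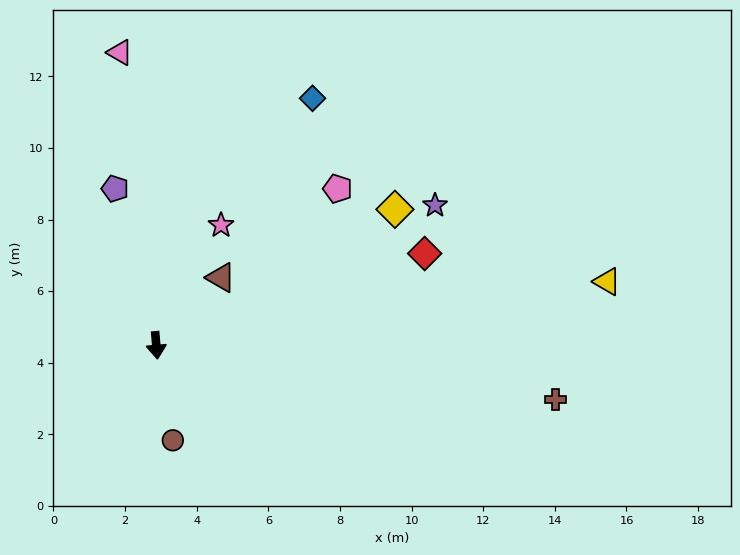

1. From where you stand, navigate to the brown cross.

turn left 77°, forward 11.3 m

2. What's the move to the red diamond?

turn left 104°, forward 7.9 m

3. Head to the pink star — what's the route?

turn left 147°, forward 3.8 m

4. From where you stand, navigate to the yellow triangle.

turn left 93°, forward 12.7 m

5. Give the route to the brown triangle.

turn left 131°, forward 2.6 m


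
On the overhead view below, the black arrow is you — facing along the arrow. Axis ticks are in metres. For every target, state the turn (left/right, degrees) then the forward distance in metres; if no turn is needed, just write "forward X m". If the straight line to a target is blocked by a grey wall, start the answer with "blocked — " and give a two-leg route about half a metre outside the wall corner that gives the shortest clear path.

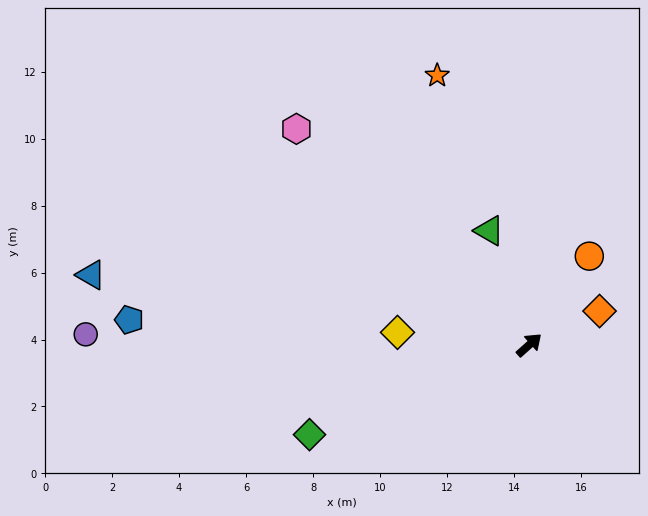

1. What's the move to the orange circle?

turn left 14°, forward 3.2 m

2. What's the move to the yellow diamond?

turn left 133°, forward 4.0 m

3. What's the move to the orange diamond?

turn right 16°, forward 2.3 m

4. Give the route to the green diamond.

turn left 160°, forward 7.1 m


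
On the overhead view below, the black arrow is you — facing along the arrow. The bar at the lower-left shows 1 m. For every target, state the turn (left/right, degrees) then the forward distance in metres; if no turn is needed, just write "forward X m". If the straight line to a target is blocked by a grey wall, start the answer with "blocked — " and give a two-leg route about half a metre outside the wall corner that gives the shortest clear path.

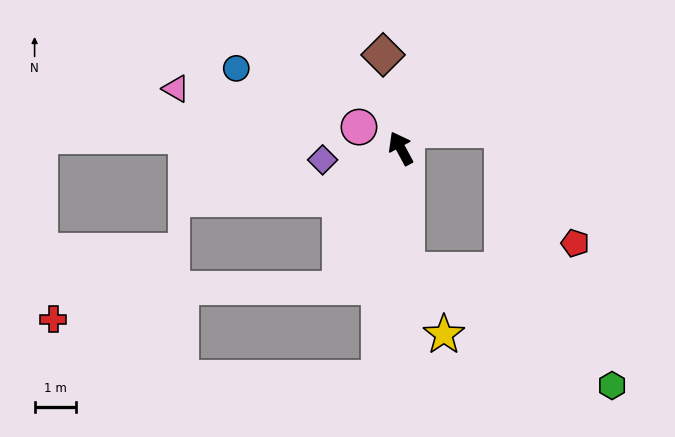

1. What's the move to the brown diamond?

turn right 18°, forward 2.3 m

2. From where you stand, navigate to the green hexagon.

blocked — turn left 155°, forward 2.9 m, then turn left 57°, forward 5.6 m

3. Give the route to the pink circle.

turn left 35°, forward 1.1 m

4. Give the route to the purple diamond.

turn left 70°, forward 1.9 m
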